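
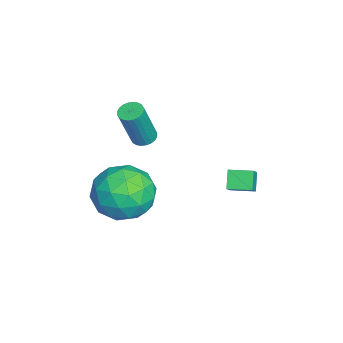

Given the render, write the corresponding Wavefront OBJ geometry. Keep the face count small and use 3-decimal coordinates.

v 1.252 0.082 1.58
v 0.686 0.108 2.2
v 1.363 1.013 1.642
v 0.797 1.039 2.262
v 1.923 -0.039 2.198
v 1.357 -0.013 2.818
v 2.034 0.892 2.26
v 1.468 0.918 2.88
v -0.714 -3.177 2.934
v -0.233 -3.048 2.825
v 0.295 -3.493 4.638
v -0.186 -3.623 4.746
v -0.306 -2.874 2.889
v 0.222 -3.32 4.702
v -0.442 -2.747 2.96
v 0.086 -3.192 4.773
v -0.619 -2.685 3.027
v -0.091 -3.131 4.84
v -0.81 -2.698 3.079
v -0.282 -3.144 4.892
v -0.987 -2.784 3.11
v -0.459 -3.23 4.923
v -1.122 -2.93 3.113
v -0.594 -3.376 4.926
v -1.195 -3.113 3.09
v -0.667 -3.559 4.902
v -1.195 -3.307 3.042
v -0.667 -3.752 4.855
v -1.122 -3.48 2.978
v -0.594 -3.926 4.791
v -0.986 -3.608 2.907
v -0.458 -4.053 4.72
v -0.809 -3.669 2.84
v -0.281 -4.115 4.653
v -0.618 -3.656 2.788
v -0.09 -4.102 4.601
v -0.441 -3.57 2.757
v 0.087 -4.016 4.57
v -0.306 -3.424 2.754
v 0.222 -3.87 4.567
v -0.233 -3.241 2.778
v 0.295 -3.687 4.59
v 3.595 -2.561 3.802
v 4.581 -3.328 3.883
v 2.659 -3.892 2.597
v 3.645 -4.659 2.678
v 2.919 -4.465 3.679
v 3.497 -3.643 4.423
v 3.743 -3.577 2.057
v 4.321 -2.755 2.801
v 4.672 -3.956 2.805
v 4.163 -4.505 3.807
v 3.077 -2.715 2.673
v 2.568 -3.264 3.675
v 4.17 -2.828 3.948
v 3.07 -4.392 2.532
v 2.643 -4.279 3.12
v 3.222 -4.729 3.168
v 3.533 -3.013 4.266
v 4.112 -3.463 4.313
v 3.135 -4.132 4.193
v 3.128 -3.757 2.167
v 3.707 -4.207 2.214
v 4.018 -2.491 3.312
v 4.597 -2.941 3.36
v 4.105 -3.088 2.287
v 4.803 -3.647 3.362
v 4.253 -4.43 2.654
v 4.311 -3.794 2.289
v 4.651 -3.31 2.726
v 4.504 -3.97 3.951
v 3.954 -4.752 3.243
v 3.527 -4.639 3.831
v 3.867 -4.155 4.269
v 4.557 -4.339 3.317
v 3.286 -2.468 3.237
v 2.736 -3.25 2.529
v 3.373 -3.065 2.211
v 3.713 -2.581 2.649
v 2.987 -2.79 3.826
v 2.437 -3.573 3.118
v 2.589 -3.91 3.754
v 2.929 -3.426 4.191
v 2.683 -2.881 3.163
f 2 4 1
f 5 2 1
f 1 4 3
f 3 5 1
f 2 8 4
f 6 2 5
f 6 8 2
f 4 8 3
f 7 5 3
f 3 8 7
f 7 6 5
f 8 6 7
f 10 9 13
f 10 13 11
f 11 13 14
f 11 14 12
f 13 9 15
f 13 15 14
f 14 15 16
f 14 16 12
f 15 9 17
f 15 17 16
f 16 17 18
f 16 18 12
f 17 9 19
f 17 19 18
f 18 19 20
f 18 20 12
f 19 9 21
f 19 21 20
f 20 21 22
f 20 22 12
f 21 9 23
f 21 23 22
f 22 23 24
f 22 24 12
f 23 9 25
f 23 25 24
f 24 25 26
f 24 26 12
f 25 9 27
f 25 27 26
f 26 27 28
f 26 28 12
f 27 9 29
f 27 29 28
f 28 29 30
f 28 30 12
f 29 9 31
f 29 31 30
f 30 31 32
f 30 32 12
f 31 9 33
f 31 33 32
f 32 33 34
f 32 34 12
f 33 9 35
f 33 35 34
f 34 35 36
f 34 36 12
f 35 9 37
f 35 37 36
f 36 37 38
f 36 38 12
f 37 9 39
f 37 39 38
f 38 39 40
f 38 40 12
f 39 9 41
f 39 41 40
f 40 41 42
f 40 42 12
f 41 9 10
f 41 10 42
f 42 10 11
f 42 11 12
f 43 80 59
f 80 54 83
f 59 83 48
f 80 83 59
f 43 59 55
f 59 48 60
f 55 60 44
f 59 60 55
f 43 55 64
f 55 44 65
f 64 65 50
f 55 65 64
f 43 64 76
f 64 50 79
f 76 79 53
f 64 79 76
f 43 76 80
f 76 53 84
f 80 84 54
f 76 84 80
f 44 60 71
f 60 48 74
f 71 74 52
f 60 74 71
f 48 83 61
f 83 54 82
f 61 82 47
f 83 82 61
f 54 84 81
f 84 53 77
f 81 77 45
f 84 77 81
f 53 79 78
f 79 50 66
f 78 66 49
f 79 66 78
f 50 65 70
f 65 44 67
f 70 67 51
f 65 67 70
f 46 72 58
f 72 52 73
f 58 73 47
f 72 73 58
f 46 58 56
f 58 47 57
f 56 57 45
f 58 57 56
f 46 56 63
f 56 45 62
f 63 62 49
f 56 62 63
f 46 63 68
f 63 49 69
f 68 69 51
f 63 69 68
f 46 68 72
f 68 51 75
f 72 75 52
f 68 75 72
f 47 73 61
f 73 52 74
f 61 74 48
f 73 74 61
f 45 57 81
f 57 47 82
f 81 82 54
f 57 82 81
f 49 62 78
f 62 45 77
f 78 77 53
f 62 77 78
f 51 69 70
f 69 49 66
f 70 66 50
f 69 66 70
f 52 75 71
f 75 51 67
f 71 67 44
f 75 67 71



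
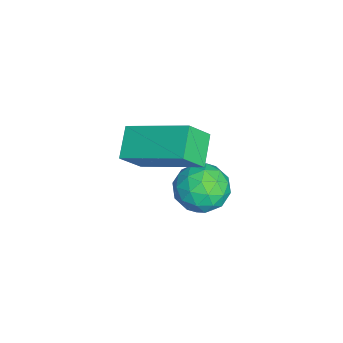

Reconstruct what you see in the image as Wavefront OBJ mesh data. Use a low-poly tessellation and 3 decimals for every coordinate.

v -0.92 -2.559 -1.303
v -1.848 -2.425 -0.748
v -0.123 -0.764 -0.402
v -1.051 -0.631 0.153
v -0.529 -3.129 -0.513
v -1.457 -2.996 0.042
v 0.268 -1.335 0.388
v -0.66 -1.201 0.943
v -1.422 -0.107 -2.536
v -0.729 -0.523 -2.919
v -2.291 -1.197 -2.921
v -1.598 -1.613 -3.304
v -1.635 -1.532 -2.414
v -1.098 -0.858 -2.176
v -1.922 -0.862 -3.664
v -1.385 -0.188 -3.426
v -1.039 -0.99 -3.615
v -0.862 -1.404 -2.843
v -2.158 -0.316 -2.997
v -1.981 -0.73 -2.225
v -0.999 -0.219 -2.694
v -2.021 -1.501 -3.146
v -2.042 -1.453 -2.624
v -1.636 -1.698 -2.848
v -1.216 -0.416 -2.257
v -0.809 -0.661 -2.482
v -1.342 -1.254 -2.186
v -2.211 -1.059 -3.358
v -1.804 -1.304 -3.583
v -1.384 -0.022 -2.992
v -0.978 -0.267 -3.216
v -1.678 -0.466 -3.654
v -0.774 -0.739 -3.328
v -1.285 -1.379 -3.554
v -1.475 -0.938 -3.766
v -1.159 -0.542 -3.626
v -0.67 -0.982 -2.874
v -1.181 -1.623 -3.1
v -1.202 -1.575 -2.578
v -0.887 -1.179 -2.438
v -0.852 -1.256 -3.284
v -1.839 -0.097 -2.74
v -2.35 -0.738 -2.966
v -2.133 -0.541 -3.402
v -1.818 -0.145 -3.262
v -1.735 -0.341 -2.286
v -2.246 -0.981 -2.512
v -1.861 -1.178 -2.214
v -1.545 -0.782 -2.074
v -2.168 -0.464 -2.556
f 2 4 1
f 5 2 1
f 1 4 3
f 3 5 1
f 2 8 4
f 6 2 5
f 6 8 2
f 4 8 3
f 7 5 3
f 3 8 7
f 7 6 5
f 8 6 7
f 9 46 25
f 46 20 49
f 25 49 14
f 46 49 25
f 9 25 21
f 25 14 26
f 21 26 10
f 25 26 21
f 9 21 30
f 21 10 31
f 30 31 16
f 21 31 30
f 9 30 42
f 30 16 45
f 42 45 19
f 30 45 42
f 9 42 46
f 42 19 50
f 46 50 20
f 42 50 46
f 10 26 37
f 26 14 40
f 37 40 18
f 26 40 37
f 14 49 27
f 49 20 48
f 27 48 13
f 49 48 27
f 20 50 47
f 50 19 43
f 47 43 11
f 50 43 47
f 19 45 44
f 45 16 32
f 44 32 15
f 45 32 44
f 16 31 36
f 31 10 33
f 36 33 17
f 31 33 36
f 12 38 24
f 38 18 39
f 24 39 13
f 38 39 24
f 12 24 22
f 24 13 23
f 22 23 11
f 24 23 22
f 12 22 29
f 22 11 28
f 29 28 15
f 22 28 29
f 12 29 34
f 29 15 35
f 34 35 17
f 29 35 34
f 12 34 38
f 34 17 41
f 38 41 18
f 34 41 38
f 13 39 27
f 39 18 40
f 27 40 14
f 39 40 27
f 11 23 47
f 23 13 48
f 47 48 20
f 23 48 47
f 15 28 44
f 28 11 43
f 44 43 19
f 28 43 44
f 17 35 36
f 35 15 32
f 36 32 16
f 35 32 36
f 18 41 37
f 41 17 33
f 37 33 10
f 41 33 37



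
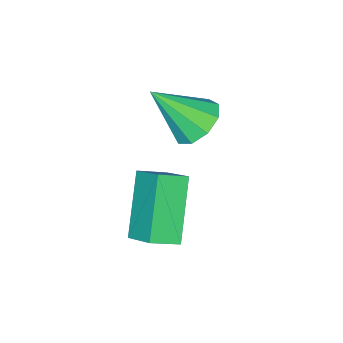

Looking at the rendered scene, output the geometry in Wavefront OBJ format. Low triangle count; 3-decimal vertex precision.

v -1.137 -2.051 -0.589
v -0.453 -2.094 -1.04
v -0.323 -2.949 0.729
v -0.447 -1.628 -0.726
v -0.764 -1.361 -0.349
v -1.256 -1.417 -0.083
v -1.691 -1.769 -0.055
v -1.867 -2.253 -0.276
v -1.701 -2.643 -0.644
v -1.271 -2.756 -0.986
v -0.778 -2.539 -1.142
v 1.036 -2.217 -1.139
v 1.265 -1.278 -0.479
v 0.333 -1.799 -1.49
v 0.562 -0.86 -0.83
v 2.198 -1.48 -2.59
v 2.427 -0.541 -1.93
v 1.495 -1.062 -2.941
v 1.724 -0.123 -2.281
f 2 1 4
f 2 4 3
f 4 1 5
f 4 5 3
f 5 1 6
f 5 6 3
f 6 1 7
f 6 7 3
f 7 1 8
f 7 8 3
f 8 1 9
f 8 9 3
f 9 1 10
f 9 10 3
f 10 1 11
f 10 11 3
f 11 1 2
f 11 2 3
f 13 15 12
f 16 13 12
f 12 15 14
f 14 16 12
f 13 19 15
f 17 13 16
f 17 19 13
f 15 19 14
f 18 16 14
f 14 19 18
f 18 17 16
f 19 17 18



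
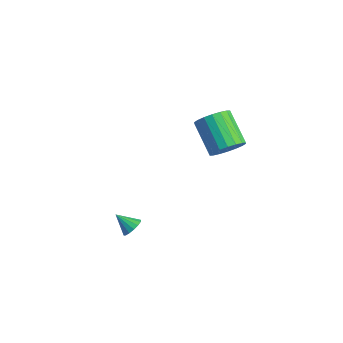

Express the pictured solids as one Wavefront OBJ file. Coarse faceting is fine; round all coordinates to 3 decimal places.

v -1.949 -3.545 -2.41
v -1.602 -3.469 -1.99
v -2.631 -3.975 -1.77
v -1.76 -3.232 -1.999
v -1.968 -3.079 -2.118
v -2.172 -3.051 -2.316
v -2.315 -3.155 -2.538
v -2.361 -3.364 -2.727
v -2.296 -3.621 -2.83
v -2.138 -3.858 -2.822
v -1.93 -4.011 -2.702
v -1.726 -4.039 -2.505
v -1.583 -3.935 -2.282
v -1.537 -3.726 -2.094
v -3.158 2.443 -0.792
v -2.654 2.886 -0.177
v -4.199 3.081 0.947
v -4.702 2.637 0.332
v -2.79 3.185 -0.415
v -4.334 3.379 0.709
v -2.998 3.336 -0.727
v -4.543 3.531 0.397
v -3.238 3.311 -1.053
v -4.782 3.505 0.072
v -3.462 3.114 -1.326
v -5.007 3.308 -0.202
v -3.626 2.784 -1.494
v -5.17 2.978 -0.37
v -3.697 2.386 -1.523
v -5.241 2.58 -0.399
v -3.661 1.999 -1.407
v -5.206 2.194 -0.283
v -3.526 1.701 -1.169
v -5.07 1.895 -0.045
v -3.317 1.549 -0.857
v -4.862 1.744 0.267
v -3.078 1.575 -0.532
v -4.622 1.769 0.593
v -2.853 1.772 -0.258
v -4.398 1.966 0.866
v -2.69 2.102 -0.09
v -4.234 2.296 1.034
v -2.619 2.5 -0.061
v -4.163 2.694 1.063
f 2 1 4
f 2 4 3
f 4 1 5
f 4 5 3
f 5 1 6
f 5 6 3
f 6 1 7
f 6 7 3
f 7 1 8
f 7 8 3
f 8 1 9
f 8 9 3
f 9 1 10
f 9 10 3
f 10 1 11
f 10 11 3
f 11 1 12
f 11 12 3
f 12 1 13
f 12 13 3
f 13 1 14
f 13 14 3
f 14 1 2
f 14 2 3
f 16 15 19
f 16 19 17
f 17 19 20
f 17 20 18
f 19 15 21
f 19 21 20
f 20 21 22
f 20 22 18
f 21 15 23
f 21 23 22
f 22 23 24
f 22 24 18
f 23 15 25
f 23 25 24
f 24 25 26
f 24 26 18
f 25 15 27
f 25 27 26
f 26 27 28
f 26 28 18
f 27 15 29
f 27 29 28
f 28 29 30
f 28 30 18
f 29 15 31
f 29 31 30
f 30 31 32
f 30 32 18
f 31 15 33
f 31 33 32
f 32 33 34
f 32 34 18
f 33 15 35
f 33 35 34
f 34 35 36
f 34 36 18
f 35 15 37
f 35 37 36
f 36 37 38
f 36 38 18
f 37 15 39
f 37 39 38
f 38 39 40
f 38 40 18
f 39 15 41
f 39 41 40
f 40 41 42
f 40 42 18
f 41 15 43
f 41 43 42
f 42 43 44
f 42 44 18
f 43 15 16
f 43 16 44
f 44 16 17
f 44 17 18



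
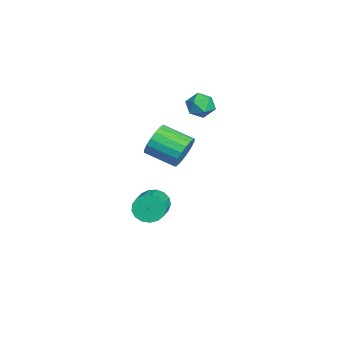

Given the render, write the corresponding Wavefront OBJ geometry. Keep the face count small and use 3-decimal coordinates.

v -4.3 2.943 3.796
v -3.923 3.512 3.187
v -2.957 2.628 4.333
v -2.58 3.197 3.724
v -3.088 3.53 4.409
v -3.918 3.725 4.077
v -2.962 2.415 3.443
v -3.792 2.61 3.111
v -3.096 3.186 2.969
v -3.174 3.875 3.566
v -3.706 2.265 3.954
v -3.784 2.954 4.551
v 2.251 1.583 3.655
v 2.856 1.575 4.488
v 1.994 0.069 5.099
v 1.389 0.077 4.265
v 2.501 1.833 4.622
v 1.639 0.326 5.233
v 2.096 2.041 4.564
v 1.235 0.534 5.175
v 1.722 2.158 4.327
v 0.861 0.651 4.937
v 1.453 2.161 3.956
v 0.592 0.655 4.567
v 1.342 2.05 3.525
v 0.48 0.544 4.136
v 1.411 1.847 3.12
v 0.549 0.34 3.731
v 1.646 1.591 2.821
v 0.784 0.085 3.432
v 2.001 1.334 2.687
v 1.139 -0.173 3.298
v 2.405 1.126 2.745
v 1.544 -0.381 3.356
v 2.779 1.009 2.983
v 1.918 -0.498 3.593
v 3.048 1.005 3.353
v 2.187 -0.501 3.964
v 3.16 1.116 3.784
v 2.298 -0.39 4.395
v 3.091 1.32 4.189
v 2.229 -0.187 4.8
v -1.75 0.329 -2.878
v -1.479 -0.079 -3.681
v 0.341 -0.517 -2.844
v 0.07 -0.109 -2.042
v -1.353 0.35 -3.73
v 0.466 -0.088 -2.894
v -1.318 0.774 -3.584
v 0.502 0.337 -2.748
v -1.382 1.096 -3.277
v 0.438 0.659 -2.441
v -1.53 1.243 -2.878
v 0.29 0.805 -2.042
v -1.729 1.18 -2.479
v 0.091 0.742 -1.643
v -1.932 0.922 -2.172
v -0.112 0.484 -1.336
v -2.094 0.528 -2.026
v -0.274 0.09 -1.19
v -2.176 0.088 -2.076
v -0.357 -0.349 -1.239
v -2.162 -0.296 -2.309
v -0.342 -0.733 -1.473
v -2.052 -0.537 -2.673
v -0.233 -0.975 -1.836
v -1.874 -0.58 -3.083
v -0.054 -1.018 -2.247
v -1.667 -0.415 -3.447
v 0.153 -0.852 -2.611
f 1 12 6
f 1 6 2
f 1 2 8
f 1 8 11
f 1 11 12
f 2 6 10
f 6 12 5
f 12 11 3
f 11 8 7
f 8 2 9
f 4 10 5
f 4 5 3
f 4 3 7
f 4 7 9
f 4 9 10
f 5 10 6
f 3 5 12
f 7 3 11
f 9 7 8
f 10 9 2
f 14 13 17
f 14 17 15
f 15 17 18
f 15 18 16
f 17 13 19
f 17 19 18
f 18 19 20
f 18 20 16
f 19 13 21
f 19 21 20
f 20 21 22
f 20 22 16
f 21 13 23
f 21 23 22
f 22 23 24
f 22 24 16
f 23 13 25
f 23 25 24
f 24 25 26
f 24 26 16
f 25 13 27
f 25 27 26
f 26 27 28
f 26 28 16
f 27 13 29
f 27 29 28
f 28 29 30
f 28 30 16
f 29 13 31
f 29 31 30
f 30 31 32
f 30 32 16
f 31 13 33
f 31 33 32
f 32 33 34
f 32 34 16
f 33 13 35
f 33 35 34
f 34 35 36
f 34 36 16
f 35 13 37
f 35 37 36
f 36 37 38
f 36 38 16
f 37 13 39
f 37 39 38
f 38 39 40
f 38 40 16
f 39 13 41
f 39 41 40
f 40 41 42
f 40 42 16
f 41 13 14
f 41 14 42
f 42 14 15
f 42 15 16
f 44 43 47
f 44 47 45
f 45 47 48
f 45 48 46
f 47 43 49
f 47 49 48
f 48 49 50
f 48 50 46
f 49 43 51
f 49 51 50
f 50 51 52
f 50 52 46
f 51 43 53
f 51 53 52
f 52 53 54
f 52 54 46
f 53 43 55
f 53 55 54
f 54 55 56
f 54 56 46
f 55 43 57
f 55 57 56
f 56 57 58
f 56 58 46
f 57 43 59
f 57 59 58
f 58 59 60
f 58 60 46
f 59 43 61
f 59 61 60
f 60 61 62
f 60 62 46
f 61 43 63
f 61 63 62
f 62 63 64
f 62 64 46
f 63 43 65
f 63 65 64
f 64 65 66
f 64 66 46
f 65 43 67
f 65 67 66
f 66 67 68
f 66 68 46
f 67 43 69
f 67 69 68
f 68 69 70
f 68 70 46
f 69 43 44
f 69 44 70
f 70 44 45
f 70 45 46



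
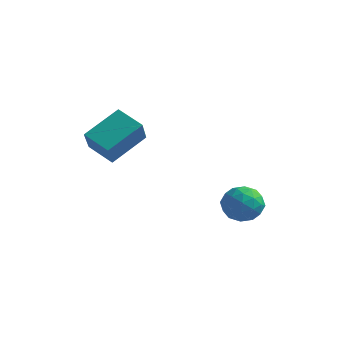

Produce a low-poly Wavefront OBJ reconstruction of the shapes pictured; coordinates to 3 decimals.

v -1.213 -4.064 -0.28
v -2.481 -4.071 0.357
v -0.659 -2.463 0.838
v -1.928 -2.47 1.476
v -0.652 -5.03 0.824
v -1.921 -5.037 1.462
v -0.099 -3.429 1.943
v -1.367 -3.436 2.58
v 2.186 1.681 -2.899
v 2.864 1.111 -3.446
v 0.916 1.029 -3.794
v 1.594 0.459 -4.341
v 1.424 0.244 -3.336
v 2.209 0.647 -2.784
v 1.571 1.493 -4.456
v 2.356 1.896 -3.904
v 2.484 0.995 -4.408
v 2.393 0.223 -3.716
v 1.387 1.917 -3.524
v 1.296 1.145 -2.832
v 2.636 1.453 -3.094
v 1.144 0.687 -4.146
v 1.044 0.56 -3.556
v 1.442 0.225 -3.877
v 2.251 1.18 -2.705
v 2.65 0.845 -3.026
v 1.803 0.336 -2.962
v 1.13 1.295 -4.214
v 1.529 0.96 -4.535
v 2.338 1.915 -3.363
v 2.736 1.58 -3.684
v 1.977 1.804 -4.278
v 2.812 1.05 -3.981
v 2.065 0.667 -4.507
v 2.052 1.275 -4.575
v 2.513 1.512 -4.25
v 2.758 0.596 -3.574
v 2.012 0.213 -4.1
v 1.912 0.086 -3.51
v 2.373 0.323 -3.185
v 2.535 0.528 -4.14
v 1.768 1.927 -3.14
v 1.022 1.544 -3.666
v 1.407 1.817 -4.055
v 1.868 2.054 -3.73
v 1.715 1.473 -2.733
v 0.968 1.09 -3.259
v 1.267 0.628 -2.99
v 1.728 0.865 -2.665
v 1.245 1.612 -3.1
f 2 4 1
f 5 2 1
f 1 4 3
f 3 5 1
f 2 8 4
f 6 2 5
f 6 8 2
f 4 8 3
f 7 5 3
f 3 8 7
f 7 6 5
f 8 6 7
f 9 46 25
f 46 20 49
f 25 49 14
f 46 49 25
f 9 25 21
f 25 14 26
f 21 26 10
f 25 26 21
f 9 21 30
f 21 10 31
f 30 31 16
f 21 31 30
f 9 30 42
f 30 16 45
f 42 45 19
f 30 45 42
f 9 42 46
f 42 19 50
f 46 50 20
f 42 50 46
f 10 26 37
f 26 14 40
f 37 40 18
f 26 40 37
f 14 49 27
f 49 20 48
f 27 48 13
f 49 48 27
f 20 50 47
f 50 19 43
f 47 43 11
f 50 43 47
f 19 45 44
f 45 16 32
f 44 32 15
f 45 32 44
f 16 31 36
f 31 10 33
f 36 33 17
f 31 33 36
f 12 38 24
f 38 18 39
f 24 39 13
f 38 39 24
f 12 24 22
f 24 13 23
f 22 23 11
f 24 23 22
f 12 22 29
f 22 11 28
f 29 28 15
f 22 28 29
f 12 29 34
f 29 15 35
f 34 35 17
f 29 35 34
f 12 34 38
f 34 17 41
f 38 41 18
f 34 41 38
f 13 39 27
f 39 18 40
f 27 40 14
f 39 40 27
f 11 23 47
f 23 13 48
f 47 48 20
f 23 48 47
f 15 28 44
f 28 11 43
f 44 43 19
f 28 43 44
f 17 35 36
f 35 15 32
f 36 32 16
f 35 32 36
f 18 41 37
f 41 17 33
f 37 33 10
f 41 33 37



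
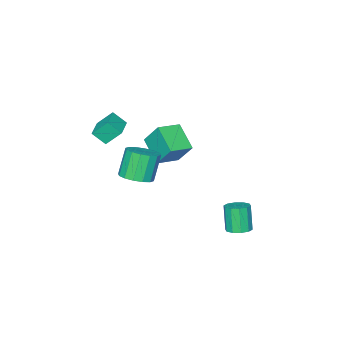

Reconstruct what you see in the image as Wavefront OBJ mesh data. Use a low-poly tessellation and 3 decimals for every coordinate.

v -0.191 3.799 -3.495
v 0.531 3.543 -3.415
v 0.173 3.026 -1.825
v -0.549 3.281 -1.905
v 0.519 3.996 -3.27
v 0.16 3.479 -1.681
v 0.235 4.374 -3.212
v -0.124 3.857 -1.622
v -0.211 4.532 -3.261
v -0.57 4.015 -1.671
v -0.649 4.41 -3.4
v -1.008 3.893 -1.81
v -0.913 4.054 -3.575
v -1.271 3.537 -1.985
v -0.9 3.601 -3.719
v -1.259 3.084 -2.13
v -0.616 3.223 -3.778
v -0.975 2.706 -2.188
v -0.17 3.065 -3.729
v -0.529 2.548 -2.139
v 0.268 3.187 -3.59
v -0.091 2.67 -2
v 3.076 -1.113 0.021
v 3.94 -1.555 0.368
v 3.147 -1.789 2.045
v 2.284 -1.347 1.699
v 4.001 -1.035 0.469
v 3.208 -1.269 2.146
v 3.814 -0.536 0.45
v 3.021 -0.77 2.127
v 3.429 -0.192 0.316
v 2.637 -0.425 1.994
v 2.95 -0.094 0.103
v 2.158 -0.328 1.781
v 2.505 -0.27 -0.131
v 1.713 -0.503 1.546
v 2.213 -0.671 -0.325
v 1.42 -0.905 1.352
v 2.152 -1.191 -0.426
v 1.359 -1.425 1.251
v 2.339 -1.69 -0.407
v 1.546 -1.924 1.27
v 2.723 -2.035 -0.274
v 1.931 -2.268 1.404
v 3.202 -2.132 -0.061
v 2.41 -2.366 1.617
v 3.647 -1.957 0.174
v 2.855 -2.19 1.851
v 2.887 -3.361 2.474
v 3.31 -4.042 3.212
v 2.283 -2.683 3.445
v 2.706 -3.364 4.184
v 4.034 -2.516 2.596
v 4.457 -3.197 3.335
v 3.43 -1.838 3.568
v 3.853 -2.519 4.306
v -2.599 -4.651 -1.127
v -2.754 -3.62 0.401
v -2.098 -3.057 -2.152
v -2.253 -2.026 -0.623
v -1.087 -4.914 -0.797
v -1.242 -3.883 0.732
v -0.586 -3.32 -1.821
v -0.741 -2.289 -0.293
f 2 1 5
f 2 5 3
f 3 5 6
f 3 6 4
f 5 1 7
f 5 7 6
f 6 7 8
f 6 8 4
f 7 1 9
f 7 9 8
f 8 9 10
f 8 10 4
f 9 1 11
f 9 11 10
f 10 11 12
f 10 12 4
f 11 1 13
f 11 13 12
f 12 13 14
f 12 14 4
f 13 1 15
f 13 15 14
f 14 15 16
f 14 16 4
f 15 1 17
f 15 17 16
f 16 17 18
f 16 18 4
f 17 1 19
f 17 19 18
f 18 19 20
f 18 20 4
f 19 1 21
f 19 21 20
f 20 21 22
f 20 22 4
f 21 1 2
f 21 2 22
f 22 2 3
f 22 3 4
f 24 23 27
f 24 27 25
f 25 27 28
f 25 28 26
f 27 23 29
f 27 29 28
f 28 29 30
f 28 30 26
f 29 23 31
f 29 31 30
f 30 31 32
f 30 32 26
f 31 23 33
f 31 33 32
f 32 33 34
f 32 34 26
f 33 23 35
f 33 35 34
f 34 35 36
f 34 36 26
f 35 23 37
f 35 37 36
f 36 37 38
f 36 38 26
f 37 23 39
f 37 39 38
f 38 39 40
f 38 40 26
f 39 23 41
f 39 41 40
f 40 41 42
f 40 42 26
f 41 23 43
f 41 43 42
f 42 43 44
f 42 44 26
f 43 23 45
f 43 45 44
f 44 45 46
f 44 46 26
f 45 23 47
f 45 47 46
f 46 47 48
f 46 48 26
f 47 23 24
f 47 24 48
f 48 24 25
f 48 25 26
f 50 52 49
f 53 50 49
f 49 52 51
f 51 53 49
f 50 56 52
f 54 50 53
f 54 56 50
f 52 56 51
f 55 53 51
f 51 56 55
f 55 54 53
f 56 54 55
f 58 60 57
f 61 58 57
f 57 60 59
f 59 61 57
f 58 64 60
f 62 58 61
f 62 64 58
f 60 64 59
f 63 61 59
f 59 64 63
f 63 62 61
f 64 62 63



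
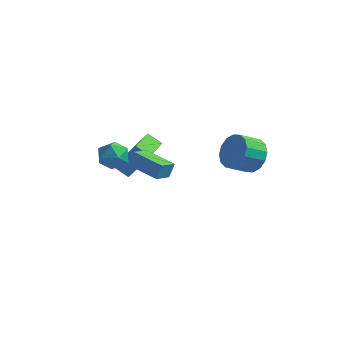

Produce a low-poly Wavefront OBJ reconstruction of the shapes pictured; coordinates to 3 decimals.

v -1.984 -3.154 2.605
v -1.822 -2.847 3.38
v -1.724 -2.257 2.195
v -1.563 -1.95 2.97
v -0.277 -3.71 2.47
v -0.116 -3.403 3.245
v -0.018 -2.813 2.06
v 0.144 -2.506 2.835
v -2.276 -2.75 3.11
v -1.983 -3.176 3.813
v -3.177 -3.804 2.847
v -2.884 -4.23 3.55
v -3.347 -3.497 3.646
v -2.79 -2.846 3.809
v -2.37 -4.134 2.851
v -1.813 -3.483 3.014
v -2.04 -4.032 3.653
v -2.645 -3.638 4.144
v -2.515 -3.342 2.516
v -3.12 -2.948 3.007
v -3.598 0.384 -1.187
v -4.4 0.393 -0.677
v -3.711 2.108 -1.395
v -4.513 2.117 -0.886
v -2.507 0.663 0.526
v -3.309 0.672 1.035
v -2.62 2.387 0.317
v -3.422 2.396 0.827
v 2.767 1.069 1.783
v 3.556 0.859 2.41
v 2.803 0.041 3.085
v 2.013 0.251 2.457
v 3.307 1.273 2.635
v 2.554 0.456 3.309
v 2.914 1.633 2.632
v 2.161 0.816 3.306
v 2.481 1.842 2.401
v 1.728 1.024 3.075
v 2.125 1.843 2.004
v 1.371 1.026 2.679
v 1.94 1.637 1.549
v 1.187 0.82 2.223
v 1.977 1.279 1.155
v 1.224 0.461 1.83
v 2.226 0.864 0.931
v 1.473 0.047 1.605
v 2.619 0.504 0.934
v 1.866 -0.313 1.608
v 3.052 0.296 1.165
v 2.299 -0.522 1.839
v 3.409 0.294 1.561
v 2.655 -0.523 2.236
v 3.593 0.5 2.017
v 2.84 -0.317 2.691
f 2 4 1
f 5 2 1
f 1 4 3
f 3 5 1
f 2 8 4
f 6 2 5
f 6 8 2
f 4 8 3
f 7 5 3
f 3 8 7
f 7 6 5
f 8 6 7
f 9 20 14
f 9 14 10
f 9 10 16
f 9 16 19
f 9 19 20
f 10 14 18
f 14 20 13
f 20 19 11
f 19 16 15
f 16 10 17
f 12 18 13
f 12 13 11
f 12 11 15
f 12 15 17
f 12 17 18
f 13 18 14
f 11 13 20
f 15 11 19
f 17 15 16
f 18 17 10
f 22 24 21
f 25 22 21
f 21 24 23
f 23 25 21
f 22 28 24
f 26 22 25
f 26 28 22
f 24 28 23
f 27 25 23
f 23 28 27
f 27 26 25
f 28 26 27
f 30 29 33
f 30 33 31
f 31 33 34
f 31 34 32
f 33 29 35
f 33 35 34
f 34 35 36
f 34 36 32
f 35 29 37
f 35 37 36
f 36 37 38
f 36 38 32
f 37 29 39
f 37 39 38
f 38 39 40
f 38 40 32
f 39 29 41
f 39 41 40
f 40 41 42
f 40 42 32
f 41 29 43
f 41 43 42
f 42 43 44
f 42 44 32
f 43 29 45
f 43 45 44
f 44 45 46
f 44 46 32
f 45 29 47
f 45 47 46
f 46 47 48
f 46 48 32
f 47 29 49
f 47 49 48
f 48 49 50
f 48 50 32
f 49 29 51
f 49 51 50
f 50 51 52
f 50 52 32
f 51 29 53
f 51 53 52
f 52 53 54
f 52 54 32
f 53 29 30
f 53 30 54
f 54 30 31
f 54 31 32



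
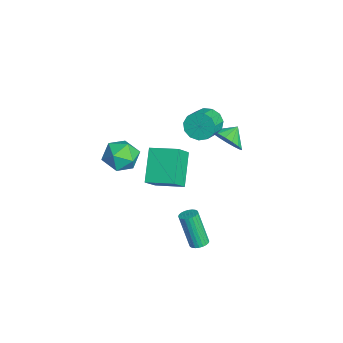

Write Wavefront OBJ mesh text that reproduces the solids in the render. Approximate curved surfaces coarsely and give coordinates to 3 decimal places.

v -1.208 -2.065 -0.494
v -0.189 -1.946 -0.587
v -0.971 -3.054 0.827
v 0.048 -2.935 0.734
v -0.538 -2.142 1.031
v -0.685 -1.53 0.215
v -0.475 -3.47 0.025
v -0.622 -2.858 -0.791
v 0.264 -2.814 -0.267
v 0.225 -1.993 0.355
v -1.385 -3.007 -0.115
v -1.424 -2.186 0.507
v -1.423 2.862 -0.084
v -0.704 3.527 -0.229
v -1.937 3.538 0.464
v -0.974 3.599 -0.57
v -1.333 3.524 -0.815
v -1.709 3.319 -0.915
v -2.03 3.023 -0.85
v -2.23 2.696 -0.634
v -2.27 2.401 -0.309
v -2.142 2.198 0.061
v -1.873 2.126 0.402
v -1.514 2.2 0.646
v -1.137 2.406 0.746
v -0.817 2.702 0.682
v -0.617 3.029 0.466
v -0.577 3.324 0.14
v 0.066 1.674 2.826
v 0.575 2.005 2.275
v 1.503 1.456 2.803
v 0.994 1.126 3.354
v 0.552 2.304 2.627
v 1.48 1.755 3.154
v 0.375 2.403 3.042
v 1.302 1.854 3.569
v 0.099 2.271 3.388
v 1.027 1.722 3.916
v -0.187 1.949 3.556
v 0.741 1.4 4.084
v -0.392 1.54 3.493
v 0.535 0.991 4.02
v -0.452 1.174 3.217
v 0.475 0.625 3.745
v -0.348 0.967 2.818
v 0.58 0.418 3.345
v -0.112 0.984 2.421
v 0.816 0.435 2.949
v 0.181 1.221 2.153
v 1.108 0.672 2.68
v 0.437 1.601 2.098
v 1.364 1.052 2.626
v 3.036 0.862 -3.894
v 3.513 0.785 -3.764
v 2.94 0.322 -1.936
v 2.464 0.398 -2.066
v 3.492 0.975 -3.722
v 2.92 0.511 -1.895
v 3.402 1.147 -3.707
v 2.829 0.684 -1.88
v 3.256 1.276 -3.72
v 2.683 0.812 -1.893
v 3.077 1.342 -3.759
v 2.504 0.878 -1.932
v 2.891 1.334 -3.819
v 2.319 0.871 -1.992
v 2.728 1.255 -3.89
v 2.155 0.792 -2.063
v 2.611 1.116 -3.962
v 2.039 0.653 -2.135
v 2.56 0.938 -4.024
v 1.987 0.475 -2.196
v 2.58 0.749 -4.065
v 2.008 0.285 -2.238
v 2.671 0.576 -4.08
v 2.098 0.113 -2.253
v 2.817 0.448 -4.067
v 2.244 -0.016 -2.24
v 2.996 0.382 -4.028
v 2.423 -0.082 -2.201
v 3.181 0.389 -3.968
v 2.609 -0.074 -2.141
v 3.345 0.468 -3.897
v 2.772 0.005 -2.07
v 3.461 0.607 -3.825
v 2.889 0.144 -1.998
v 0.998 -1.012 -0.969
v -0.472 -0.602 0.339
v 1.679 0.338 -0.625
v 0.209 0.747 0.683
v 1.691 -1.607 -0.003
v 0.221 -1.198 1.305
v 2.372 -0.258 0.341
v 0.902 0.152 1.649
f 1 12 6
f 1 6 2
f 1 2 8
f 1 8 11
f 1 11 12
f 2 6 10
f 6 12 5
f 12 11 3
f 11 8 7
f 8 2 9
f 4 10 5
f 4 5 3
f 4 3 7
f 4 7 9
f 4 9 10
f 5 10 6
f 3 5 12
f 7 3 11
f 9 7 8
f 10 9 2
f 14 13 16
f 14 16 15
f 16 13 17
f 16 17 15
f 17 13 18
f 17 18 15
f 18 13 19
f 18 19 15
f 19 13 20
f 19 20 15
f 20 13 21
f 20 21 15
f 21 13 22
f 21 22 15
f 22 13 23
f 22 23 15
f 23 13 24
f 23 24 15
f 24 13 25
f 24 25 15
f 25 13 26
f 25 26 15
f 26 13 27
f 26 27 15
f 27 13 28
f 27 28 15
f 28 13 14
f 28 14 15
f 30 29 33
f 30 33 31
f 31 33 34
f 31 34 32
f 33 29 35
f 33 35 34
f 34 35 36
f 34 36 32
f 35 29 37
f 35 37 36
f 36 37 38
f 36 38 32
f 37 29 39
f 37 39 38
f 38 39 40
f 38 40 32
f 39 29 41
f 39 41 40
f 40 41 42
f 40 42 32
f 41 29 43
f 41 43 42
f 42 43 44
f 42 44 32
f 43 29 45
f 43 45 44
f 44 45 46
f 44 46 32
f 45 29 47
f 45 47 46
f 46 47 48
f 46 48 32
f 47 29 49
f 47 49 48
f 48 49 50
f 48 50 32
f 49 29 51
f 49 51 50
f 50 51 52
f 50 52 32
f 51 29 30
f 51 30 52
f 52 30 31
f 52 31 32
f 54 53 57
f 54 57 55
f 55 57 58
f 55 58 56
f 57 53 59
f 57 59 58
f 58 59 60
f 58 60 56
f 59 53 61
f 59 61 60
f 60 61 62
f 60 62 56
f 61 53 63
f 61 63 62
f 62 63 64
f 62 64 56
f 63 53 65
f 63 65 64
f 64 65 66
f 64 66 56
f 65 53 67
f 65 67 66
f 66 67 68
f 66 68 56
f 67 53 69
f 67 69 68
f 68 69 70
f 68 70 56
f 69 53 71
f 69 71 70
f 70 71 72
f 70 72 56
f 71 53 73
f 71 73 72
f 72 73 74
f 72 74 56
f 73 53 75
f 73 75 74
f 74 75 76
f 74 76 56
f 75 53 77
f 75 77 76
f 76 77 78
f 76 78 56
f 77 53 79
f 77 79 78
f 78 79 80
f 78 80 56
f 79 53 81
f 79 81 80
f 80 81 82
f 80 82 56
f 81 53 83
f 81 83 82
f 82 83 84
f 82 84 56
f 83 53 85
f 83 85 84
f 84 85 86
f 84 86 56
f 85 53 54
f 85 54 86
f 86 54 55
f 86 55 56
f 88 90 87
f 91 88 87
f 87 90 89
f 89 91 87
f 88 94 90
f 92 88 91
f 92 94 88
f 90 94 89
f 93 91 89
f 89 94 93
f 93 92 91
f 94 92 93



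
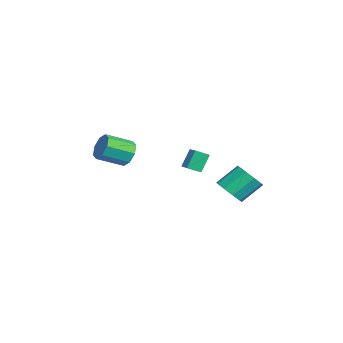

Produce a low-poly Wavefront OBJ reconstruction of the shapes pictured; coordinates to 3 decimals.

v -3.382 1.668 0.835
v -3.114 0.76 1.333
v -2.612 2 1.024
v -2.343 1.091 1.522
v -2.837 1.129 -0.442
v -2.568 0.22 0.056
v -2.066 1.46 -0.253
v -1.798 0.552 0.245
v -1.503 -3.128 1.624
v -1.213 -2.636 2.481
v -0.727 -4.341 3.294
v -1.017 -4.832 2.436
v -1.973 -2.846 2.496
v -1.487 -4.551 3.308
v -2.457 -3.221 1.999
v -1.972 -4.925 2.812
v -2.383 -3.541 1.283
v -1.897 -5.246 2.095
v -1.793 -3.619 0.766
v -1.307 -5.324 1.579
v -1.033 -3.409 0.752
v -0.547 -5.114 1.564
v -0.548 -3.035 1.248
v -0.063 -4.739 2.061
v -0.623 -2.714 1.965
v -0.137 -4.419 2.777
v 4.216 2.906 0.647
v 5.015 3.519 0.285
v 4.582 4.807 1.51
v 3.784 4.194 1.873
v 4.4 3.664 -0.085
v 3.967 4.952 1.14
v 3.699 3.454 -0.112
v 3.266 4.743 1.113
v 3.241 2.988 0.216
v 2.808 4.276 1.442
v 3.239 2.483 0.747
v 2.806 3.772 1.972
v 3.694 2.176 1.23
v 3.261 3.465 2.455
v 4.394 2.211 1.441
v 3.961 3.499 2.666
v 5.011 2.57 1.281
v 4.578 3.859 2.506
v 5.256 3.087 0.824
v 4.823 4.376 2.049
f 2 4 1
f 5 2 1
f 1 4 3
f 3 5 1
f 2 8 4
f 6 2 5
f 6 8 2
f 4 8 3
f 7 5 3
f 3 8 7
f 7 6 5
f 8 6 7
f 10 9 13
f 10 13 11
f 11 13 14
f 11 14 12
f 13 9 15
f 13 15 14
f 14 15 16
f 14 16 12
f 15 9 17
f 15 17 16
f 16 17 18
f 16 18 12
f 17 9 19
f 17 19 18
f 18 19 20
f 18 20 12
f 19 9 21
f 19 21 20
f 20 21 22
f 20 22 12
f 21 9 23
f 21 23 22
f 22 23 24
f 22 24 12
f 23 9 25
f 23 25 24
f 24 25 26
f 24 26 12
f 25 9 10
f 25 10 26
f 26 10 11
f 26 11 12
f 28 27 31
f 28 31 29
f 29 31 32
f 29 32 30
f 31 27 33
f 31 33 32
f 32 33 34
f 32 34 30
f 33 27 35
f 33 35 34
f 34 35 36
f 34 36 30
f 35 27 37
f 35 37 36
f 36 37 38
f 36 38 30
f 37 27 39
f 37 39 38
f 38 39 40
f 38 40 30
f 39 27 41
f 39 41 40
f 40 41 42
f 40 42 30
f 41 27 43
f 41 43 42
f 42 43 44
f 42 44 30
f 43 27 45
f 43 45 44
f 44 45 46
f 44 46 30
f 45 27 28
f 45 28 46
f 46 28 29
f 46 29 30



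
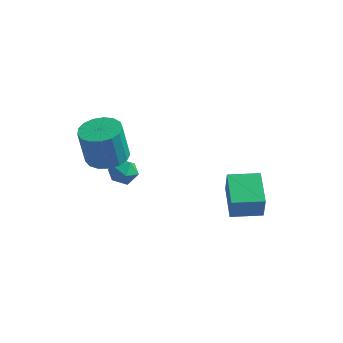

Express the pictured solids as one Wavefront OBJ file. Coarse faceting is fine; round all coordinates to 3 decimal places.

v 0.024 4.101 -3.636
v 0.242 3.789 -2.404
v 1.219 4.887 -3.648
v 1.437 4.574 -2.416
v 0.923 2.726 -4.144
v 1.141 2.413 -2.912
v 2.118 3.511 -4.156
v 2.336 3.199 -2.924
v -3.222 -0.184 0.277
v -2.682 0.558 0.427
v -2.898 0.366 2.153
v -3.438 -0.376 2.003
v -3.092 0.729 0.395
v -3.308 0.537 2.121
v -3.532 0.691 0.336
v -3.747 0.499 2.062
v -3.9 0.452 0.263
v -4.116 0.26 1.989
v -4.114 0.068 0.194
v -4.329 -0.124 1.92
v -4.123 -0.374 0.143
v -4.338 -0.566 1.869
v -3.926 -0.773 0.124
v -4.141 -0.965 1.85
v -3.567 -1.036 0.139
v -3.783 -1.229 1.865
v -3.13 -1.105 0.186
v -3.345 -1.297 1.912
v -2.714 -0.962 0.254
v -2.929 -1.154 1.98
v -2.414 -0.641 0.327
v -2.63 -0.833 2.053
v -2.3 -0.216 0.389
v -2.515 -0.408 2.115
v -2.396 0.217 0.425
v -2.612 0.025 2.151
v -4.587 2.129 -2.703
v -4.29 2.588 -2.227
v -3.53 1.932 -3.173
v -3.233 2.391 -2.697
v -3.499 1.756 -2.47
v -4.153 1.878 -2.179
v -3.667 2.642 -3.221
v -4.321 2.764 -2.93
v -3.722 2.906 -2.547
v -3.618 2.358 -2.083
v -4.202 2.162 -3.317
v -4.098 1.614 -2.853
f 2 4 1
f 5 2 1
f 1 4 3
f 3 5 1
f 2 8 4
f 6 2 5
f 6 8 2
f 4 8 3
f 7 5 3
f 3 8 7
f 7 6 5
f 8 6 7
f 10 9 13
f 10 13 11
f 11 13 14
f 11 14 12
f 13 9 15
f 13 15 14
f 14 15 16
f 14 16 12
f 15 9 17
f 15 17 16
f 16 17 18
f 16 18 12
f 17 9 19
f 17 19 18
f 18 19 20
f 18 20 12
f 19 9 21
f 19 21 20
f 20 21 22
f 20 22 12
f 21 9 23
f 21 23 22
f 22 23 24
f 22 24 12
f 23 9 25
f 23 25 24
f 24 25 26
f 24 26 12
f 25 9 27
f 25 27 26
f 26 27 28
f 26 28 12
f 27 9 29
f 27 29 28
f 28 29 30
f 28 30 12
f 29 9 31
f 29 31 30
f 30 31 32
f 30 32 12
f 31 9 33
f 31 33 32
f 32 33 34
f 32 34 12
f 33 9 35
f 33 35 34
f 34 35 36
f 34 36 12
f 35 9 10
f 35 10 36
f 36 10 11
f 36 11 12
f 37 48 42
f 37 42 38
f 37 38 44
f 37 44 47
f 37 47 48
f 38 42 46
f 42 48 41
f 48 47 39
f 47 44 43
f 44 38 45
f 40 46 41
f 40 41 39
f 40 39 43
f 40 43 45
f 40 45 46
f 41 46 42
f 39 41 48
f 43 39 47
f 45 43 44
f 46 45 38



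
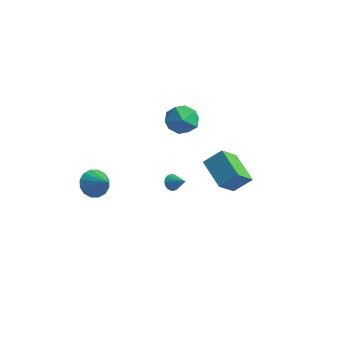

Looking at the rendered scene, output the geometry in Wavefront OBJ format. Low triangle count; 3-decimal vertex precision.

v -1.177 2.648 -2.667
v -0.872 2.49 -3.195
v -0.123 2.692 -2.073
v -0.877 2.77 -3.207
v -0.941 3.026 -3.113
v -1.052 3.207 -2.929
v -1.187 3.278 -2.694
v -1.321 3.223 -2.454
v -1.426 3.055 -2.255
v -1.481 2.806 -2.138
v -1.476 2.526 -2.126
v -1.412 2.27 -2.221
v -1.302 2.089 -2.404
v -1.166 2.019 -2.64
v -1.033 2.073 -2.88
v -0.928 2.241 -3.079
v -4.126 -1.076 -2.255
v -3.58 -1.272 -3.142
v -2.714 -1.264 -1.345
v -3.551 -0.728 -3.075
v -3.676 -0.278 -2.788
v -3.922 -0.041 -2.358
v -4.222 -0.082 -1.901
v -4.496 -0.389 -1.538
v -4.672 -0.88 -1.367
v -4.701 -1.424 -1.435
v -4.576 -1.874 -1.722
v -4.33 -2.111 -2.152
v -4.03 -2.071 -2.609
v -3.755 -1.764 -2.972
v -2.025 4.704 2.922
v -1.125 4.952 2.104
v -1.875 2.748 2.496
v -0.975 2.996 1.678
v -0.767 3.14 2.893
v -0.86 4.349 3.156
v -2.14 3.351 1.444
v -2.233 4.56 1.707
v -1.196 4.115 1.191
v -0.347 3.985 2.087
v -2.653 3.715 2.513
v -1.804 3.585 3.409
v 2.607 2.512 0.678
v 2.665 1.162 1.821
v 3.342 3.331 1.608
v 3.4 1.981 2.751
v 4.48 1.839 -0.211
v 4.538 0.489 0.932
v 5.215 2.658 0.719
v 5.273 1.308 1.862
f 2 1 4
f 2 4 3
f 4 1 5
f 4 5 3
f 5 1 6
f 5 6 3
f 6 1 7
f 6 7 3
f 7 1 8
f 7 8 3
f 8 1 9
f 8 9 3
f 9 1 10
f 9 10 3
f 10 1 11
f 10 11 3
f 11 1 12
f 11 12 3
f 12 1 13
f 12 13 3
f 13 1 14
f 13 14 3
f 14 1 15
f 14 15 3
f 15 1 16
f 15 16 3
f 16 1 2
f 16 2 3
f 18 17 20
f 18 20 19
f 20 17 21
f 20 21 19
f 21 17 22
f 21 22 19
f 22 17 23
f 22 23 19
f 23 17 24
f 23 24 19
f 24 17 25
f 24 25 19
f 25 17 26
f 25 26 19
f 26 17 27
f 26 27 19
f 27 17 28
f 27 28 19
f 28 17 29
f 28 29 19
f 29 17 30
f 29 30 19
f 30 17 18
f 30 18 19
f 31 42 36
f 31 36 32
f 31 32 38
f 31 38 41
f 31 41 42
f 32 36 40
f 36 42 35
f 42 41 33
f 41 38 37
f 38 32 39
f 34 40 35
f 34 35 33
f 34 33 37
f 34 37 39
f 34 39 40
f 35 40 36
f 33 35 42
f 37 33 41
f 39 37 38
f 40 39 32
f 44 46 43
f 47 44 43
f 43 46 45
f 45 47 43
f 44 50 46
f 48 44 47
f 48 50 44
f 46 50 45
f 49 47 45
f 45 50 49
f 49 48 47
f 50 48 49



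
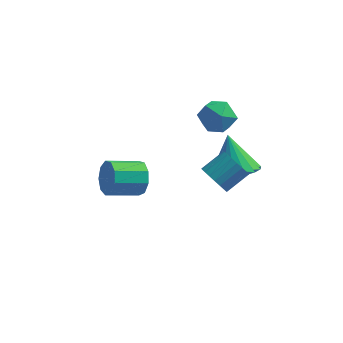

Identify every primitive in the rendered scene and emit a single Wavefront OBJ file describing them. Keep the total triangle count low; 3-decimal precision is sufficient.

v 3.036 2.107 2.552
v 3.558 1.705 1.917
v 1.842 1.895 1.703
v 2.364 1.493 1.068
v 2.218 1.078 1.87
v 2.956 1.209 2.395
v 2.444 2.391 1.225
v 3.182 2.522 1.75
v 3.192 1.881 1.097
v 3.053 1.07 1.496
v 2.347 2.53 2.124
v 2.208 1.719 2.523
v 3.131 -1.702 0.958
v 3.694 -2.12 0.721
v 4.471 -1.417 1.325
v 3.909 -0.998 1.562
v 3.674 -1.907 0.499
v 4.452 -1.204 1.104
v 3.561 -1.659 0.356
v 4.338 -0.956 0.961
v 3.373 -1.419 0.318
v 4.15 -0.715 0.923
v 3.143 -1.227 0.39
v 3.921 -0.524 0.995
v 2.912 -1.117 0.56
v 3.689 -0.414 1.165
v 2.718 -1.109 0.799
v 3.495 -0.405 1.404
v 2.596 -1.202 1.066
v 3.373 -0.499 1.67
v 2.566 -1.383 1.313
v 3.343 -0.68 1.918
v 2.634 -1.618 1.499
v 3.411 -0.915 2.104
v 2.788 -1.868 1.592
v 3.566 -1.165 2.197
v 3.002 -2.089 1.575
v 3.779 -1.386 2.179
v 3.238 -2.243 1.451
v 4.015 -1.54 2.056
v 3.455 -2.303 1.242
v 4.232 -1.6 1.846
v 3.617 -2.26 0.983
v 4.394 -1.557 1.588
v -0.4 1.057 -2.164
v -0.013 0.839 -1.427
v -1.293 0.145 -0.96
v -1.68 0.363 -1.696
v -0.275 1.363 -1.369
v -1.556 0.668 -0.902
v -0.596 1.743 -1.683
v -1.877 1.048 -1.216
v -0.825 1.803 -2.222
v -2.106 1.108 -1.754
v -0.855 1.513 -2.733
v -2.136 0.819 -2.266
v -0.672 1.011 -2.978
v -1.952 0.316 -2.511
v -0.361 0.53 -2.842
v -1.642 -0.164 -2.375
v -0.069 0.296 -2.389
v -1.349 -0.399 -1.921
v 0.069 0.418 -1.83
v -1.212 -0.277 -1.362
v 3.684 0.497 -0.447
v 4.449 1.23 -0.596
v 3.216 1.303 1.127
v 4.071 1.426 -0.809
v 3.617 1.439 -0.95
v 3.175 1.265 -0.992
v 2.835 0.938 -0.926
v 2.663 0.525 -0.765
v 2.692 0.105 -0.541
v 2.919 -0.236 -0.299
v 3.297 -0.433 -0.086
v 3.751 -0.446 0.055
v 4.192 -0.271 0.097
v 4.533 0.055 0.031
v 4.705 0.469 -0.13
v 4.675 0.888 -0.353
f 1 12 6
f 1 6 2
f 1 2 8
f 1 8 11
f 1 11 12
f 2 6 10
f 6 12 5
f 12 11 3
f 11 8 7
f 8 2 9
f 4 10 5
f 4 5 3
f 4 3 7
f 4 7 9
f 4 9 10
f 5 10 6
f 3 5 12
f 7 3 11
f 9 7 8
f 10 9 2
f 14 13 17
f 14 17 15
f 15 17 18
f 15 18 16
f 17 13 19
f 17 19 18
f 18 19 20
f 18 20 16
f 19 13 21
f 19 21 20
f 20 21 22
f 20 22 16
f 21 13 23
f 21 23 22
f 22 23 24
f 22 24 16
f 23 13 25
f 23 25 24
f 24 25 26
f 24 26 16
f 25 13 27
f 25 27 26
f 26 27 28
f 26 28 16
f 27 13 29
f 27 29 28
f 28 29 30
f 28 30 16
f 29 13 31
f 29 31 30
f 30 31 32
f 30 32 16
f 31 13 33
f 31 33 32
f 32 33 34
f 32 34 16
f 33 13 35
f 33 35 34
f 34 35 36
f 34 36 16
f 35 13 37
f 35 37 36
f 36 37 38
f 36 38 16
f 37 13 39
f 37 39 38
f 38 39 40
f 38 40 16
f 39 13 41
f 39 41 40
f 40 41 42
f 40 42 16
f 41 13 43
f 41 43 42
f 42 43 44
f 42 44 16
f 43 13 14
f 43 14 44
f 44 14 15
f 44 15 16
f 46 45 49
f 46 49 47
f 47 49 50
f 47 50 48
f 49 45 51
f 49 51 50
f 50 51 52
f 50 52 48
f 51 45 53
f 51 53 52
f 52 53 54
f 52 54 48
f 53 45 55
f 53 55 54
f 54 55 56
f 54 56 48
f 55 45 57
f 55 57 56
f 56 57 58
f 56 58 48
f 57 45 59
f 57 59 58
f 58 59 60
f 58 60 48
f 59 45 61
f 59 61 60
f 60 61 62
f 60 62 48
f 61 45 63
f 61 63 62
f 62 63 64
f 62 64 48
f 63 45 46
f 63 46 64
f 64 46 47
f 64 47 48
f 66 65 68
f 66 68 67
f 68 65 69
f 68 69 67
f 69 65 70
f 69 70 67
f 70 65 71
f 70 71 67
f 71 65 72
f 71 72 67
f 72 65 73
f 72 73 67
f 73 65 74
f 73 74 67
f 74 65 75
f 74 75 67
f 75 65 76
f 75 76 67
f 76 65 77
f 76 77 67
f 77 65 78
f 77 78 67
f 78 65 79
f 78 79 67
f 79 65 80
f 79 80 67
f 80 65 66
f 80 66 67



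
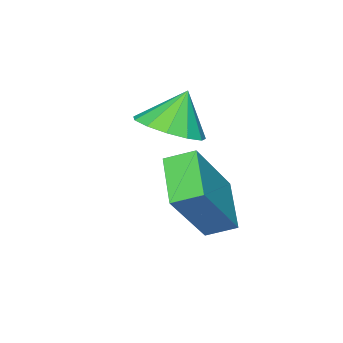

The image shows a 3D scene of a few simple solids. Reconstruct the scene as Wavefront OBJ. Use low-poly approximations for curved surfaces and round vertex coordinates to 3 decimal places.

v 1.321 -1.858 -0.411
v 2.635 -1.837 1.201
v 2.218 -0.961 -1.154
v 3.532 -0.94 0.458
v 1.708 -2.5 -0.718
v 3.022 -2.479 0.894
v 2.605 -1.603 -1.461
v 3.919 -1.582 0.151
v 1.93 -3.157 1.24
v 2.64 -2.668 1.498
v 1.43 -3.003 2.32
v 2.307 -2.342 1.298
v 1.854 -2.275 1.079
v 1.426 -2.488 0.911
v 1.157 -2.913 0.848
v 1.134 -3.416 0.909
v 1.363 -3.837 1.075
v 1.772 -4.042 1.294
v 2.231 -3.966 1.495
v 2.595 -3.633 1.615
v 2.747 -3.15 1.616
f 2 4 1
f 5 2 1
f 1 4 3
f 3 5 1
f 2 8 4
f 6 2 5
f 6 8 2
f 4 8 3
f 7 5 3
f 3 8 7
f 7 6 5
f 8 6 7
f 10 9 12
f 10 12 11
f 12 9 13
f 12 13 11
f 13 9 14
f 13 14 11
f 14 9 15
f 14 15 11
f 15 9 16
f 15 16 11
f 16 9 17
f 16 17 11
f 17 9 18
f 17 18 11
f 18 9 19
f 18 19 11
f 19 9 20
f 19 20 11
f 20 9 21
f 20 21 11
f 21 9 10
f 21 10 11



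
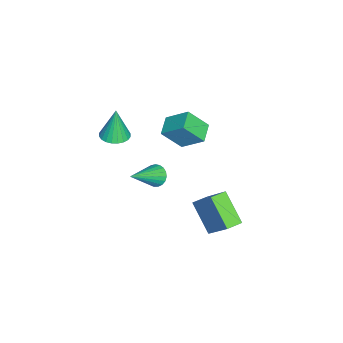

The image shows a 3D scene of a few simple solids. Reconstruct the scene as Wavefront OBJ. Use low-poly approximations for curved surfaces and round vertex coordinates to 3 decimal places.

v -1.053 -2.603 1.274
v -0.544 -2.053 1.304
v -1.207 -2.557 3.006
v -0.792 -1.9 1.278
v -1.08 -1.854 1.252
v -1.363 -1.922 1.228
v -1.6 -2.093 1.212
v -1.753 -2.343 1.205
v -1.8 -2.631 1.208
v -1.732 -2.916 1.222
v -1.562 -3.153 1.243
v -1.314 -3.306 1.269
v -1.026 -3.352 1.296
v -0.743 -3.284 1.319
v -0.506 -3.113 1.336
v -0.353 -2.863 1.343
v -0.306 -2.574 1.339
v -0.373 -2.29 1.326
v -0.319 1.29 -2.524
v 0.509 2.328 -1.028
v -0.952 1.87 -2.576
v -0.124 2.908 -1.08
v 0.684 2.272 -3.76
v 1.512 3.31 -2.264
v 0.051 2.852 -3.812
v 0.879 3.89 -2.316
v -2.788 0.481 0.588
v -2.509 -0.459 1.683
v -2.535 1.611 1.494
v -2.256 0.671 2.589
v -1.744 0.469 0.311
v -1.465 -0.471 1.406
v -1.491 1.599 1.217
v -1.212 0.659 2.312
v -3.851 -1.284 -4.427
v -3.383 -1.054 -4.831
v -2.329 -2.216 -3.193
v -3.406 -0.85 -4.649
v -3.507 -0.722 -4.428
v -3.666 -0.69 -4.207
v -3.858 -0.762 -4.024
v -4.049 -0.923 -3.911
v -4.205 -1.148 -3.887
v -4.301 -1.395 -3.956
v -4.318 -1.624 -4.107
v -4.255 -1.794 -4.313
v -4.122 -1.876 -4.539
v -3.943 -1.855 -4.745
v -3.747 -1.736 -4.897
v -3.57 -1.539 -4.967
v -3.441 -1.298 -4.944
f 2 1 4
f 2 4 3
f 4 1 5
f 4 5 3
f 5 1 6
f 5 6 3
f 6 1 7
f 6 7 3
f 7 1 8
f 7 8 3
f 8 1 9
f 8 9 3
f 9 1 10
f 9 10 3
f 10 1 11
f 10 11 3
f 11 1 12
f 11 12 3
f 12 1 13
f 12 13 3
f 13 1 14
f 13 14 3
f 14 1 15
f 14 15 3
f 15 1 16
f 15 16 3
f 16 1 17
f 16 17 3
f 17 1 18
f 17 18 3
f 18 1 2
f 18 2 3
f 20 22 19
f 23 20 19
f 19 22 21
f 21 23 19
f 20 26 22
f 24 20 23
f 24 26 20
f 22 26 21
f 25 23 21
f 21 26 25
f 25 24 23
f 26 24 25
f 28 30 27
f 31 28 27
f 27 30 29
f 29 31 27
f 28 34 30
f 32 28 31
f 32 34 28
f 30 34 29
f 33 31 29
f 29 34 33
f 33 32 31
f 34 32 33
f 36 35 38
f 36 38 37
f 38 35 39
f 38 39 37
f 39 35 40
f 39 40 37
f 40 35 41
f 40 41 37
f 41 35 42
f 41 42 37
f 42 35 43
f 42 43 37
f 43 35 44
f 43 44 37
f 44 35 45
f 44 45 37
f 45 35 46
f 45 46 37
f 46 35 47
f 46 47 37
f 47 35 48
f 47 48 37
f 48 35 49
f 48 49 37
f 49 35 50
f 49 50 37
f 50 35 51
f 50 51 37
f 51 35 36
f 51 36 37



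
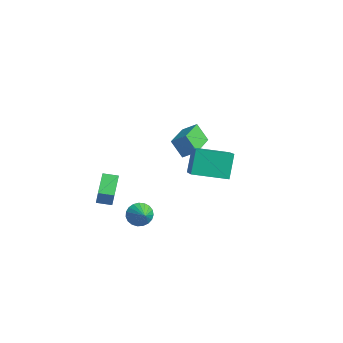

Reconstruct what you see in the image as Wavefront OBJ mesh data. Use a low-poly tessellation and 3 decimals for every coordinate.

v 0.518 0.495 3.253
v 1.977 -0.271 4.22
v 1.565 2.04 2.897
v 3.024 1.275 3.863
v 1.036 -0.155 1.957
v 2.495 -0.92 2.923
v 2.083 1.391 1.6
v 3.542 0.625 2.567
v -0.316 -2.106 -1.25
v 0.037 -1.592 -1.63
v 0.556 -2.334 -0.75
v -0.061 -1.436 -1.388
v -0.203 -1.396 -1.123
v -0.364 -1.479 -0.88
v -0.517 -1.67 -0.7
v -0.635 -1.937 -0.616
v -0.698 -2.233 -0.641
v -0.695 -2.507 -0.772
v -0.626 -2.712 -0.985
v -0.503 -2.812 -1.244
v -0.348 -2.79 -1.504
v -0.187 -2.649 -1.72
v -0.049 -2.415 -1.855
v 0.044 -2.128 -1.885
v 0.074 -1.837 -1.806
v -4.314 3.928 -0.478
v -4.953 3.64 0.52
v -3.769 4.496 0.035
v -4.407 4.208 1.033
v -2.973 2.292 -0.093
v -3.611 2.004 0.905
v -2.427 2.86 0.42
v -3.066 2.572 1.418
v -2.091 -3.576 -0.819
v -1.563 -3.764 0.287
v -3.045 -2.699 -0.214
v -2.516 -2.887 0.892
v -1.584 -2.933 -0.952
v -1.055 -3.121 0.154
v -2.537 -2.056 -0.347
v -2.009 -2.244 0.759
f 2 4 1
f 5 2 1
f 1 4 3
f 3 5 1
f 2 8 4
f 6 2 5
f 6 8 2
f 4 8 3
f 7 5 3
f 3 8 7
f 7 6 5
f 8 6 7
f 10 9 12
f 10 12 11
f 12 9 13
f 12 13 11
f 13 9 14
f 13 14 11
f 14 9 15
f 14 15 11
f 15 9 16
f 15 16 11
f 16 9 17
f 16 17 11
f 17 9 18
f 17 18 11
f 18 9 19
f 18 19 11
f 19 9 20
f 19 20 11
f 20 9 21
f 20 21 11
f 21 9 22
f 21 22 11
f 22 9 23
f 22 23 11
f 23 9 24
f 23 24 11
f 24 9 25
f 24 25 11
f 25 9 10
f 25 10 11
f 27 29 26
f 30 27 26
f 26 29 28
f 28 30 26
f 27 33 29
f 31 27 30
f 31 33 27
f 29 33 28
f 32 30 28
f 28 33 32
f 32 31 30
f 33 31 32
f 35 37 34
f 38 35 34
f 34 37 36
f 36 38 34
f 35 41 37
f 39 35 38
f 39 41 35
f 37 41 36
f 40 38 36
f 36 41 40
f 40 39 38
f 41 39 40



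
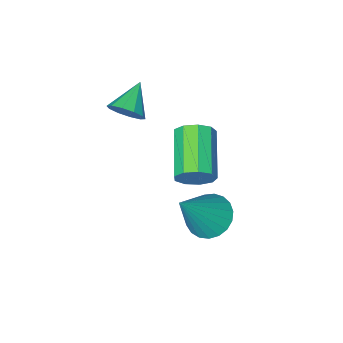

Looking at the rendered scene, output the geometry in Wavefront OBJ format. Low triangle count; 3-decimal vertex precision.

v -0.426 3.305 -0.38
v -0.019 3.91 -0.755
v 0.806 3.495 1.26
v -0.265 4.081 -0.591
v -0.538 4.117 -0.39
v -0.792 4.013 -0.188
v -0.982 3.786 -0.019
v -1.076 3.476 0.088
v -1.058 3.137 0.114
v -0.93 2.826 0.054
v -0.715 2.599 -0.081
v -0.45 2.493 -0.268
v -0.181 2.528 -0.474
v 0.046 2.697 -0.664
v 0.192 2.971 -0.805
v 0.23 3.303 -0.872
v 0.156 3.635 -0.855
v 0.979 0.822 3.6
v 1.395 0.679 4.05
v 0.121 0.278 4.22
v 1.239 1.025 4.137
v 0.982 1.293 4.018
v 0.725 1.382 3.74
v 0.564 1.256 3.408
v 0.562 0.966 3.15
v 0.719 0.62 3.063
v 0.975 0.352 3.181
v 1.232 0.263 3.459
v 1.393 0.388 3.791
v 0.572 4.011 2.856
v 0.979 4.001 3.363
v 0.115 2.659 4.031
v -0.292 2.669 3.524
v 0.634 4.267 3.451
v -0.231 2.925 4.118
v 0.26 4.413 3.26
v -0.605 3.072 3.928
v 0.032 4.371 2.881
v -0.833 3.03 3.548
v 0.057 4.161 2.49
v -0.808 2.819 3.157
v 0.323 3.88 2.27
v -0.542 2.538 2.938
v 0.706 3.66 2.325
v -0.159 2.319 2.993
v 1.026 3.605 2.628
v 0.161 2.263 3.296
v 1.134 3.739 3.038
v 0.269 2.398 3.706
f 2 1 4
f 2 4 3
f 4 1 5
f 4 5 3
f 5 1 6
f 5 6 3
f 6 1 7
f 6 7 3
f 7 1 8
f 7 8 3
f 8 1 9
f 8 9 3
f 9 1 10
f 9 10 3
f 10 1 11
f 10 11 3
f 11 1 12
f 11 12 3
f 12 1 13
f 12 13 3
f 13 1 14
f 13 14 3
f 14 1 15
f 14 15 3
f 15 1 16
f 15 16 3
f 16 1 17
f 16 17 3
f 17 1 2
f 17 2 3
f 19 18 21
f 19 21 20
f 21 18 22
f 21 22 20
f 22 18 23
f 22 23 20
f 23 18 24
f 23 24 20
f 24 18 25
f 24 25 20
f 25 18 26
f 25 26 20
f 26 18 27
f 26 27 20
f 27 18 28
f 27 28 20
f 28 18 29
f 28 29 20
f 29 18 19
f 29 19 20
f 31 30 34
f 31 34 32
f 32 34 35
f 32 35 33
f 34 30 36
f 34 36 35
f 35 36 37
f 35 37 33
f 36 30 38
f 36 38 37
f 37 38 39
f 37 39 33
f 38 30 40
f 38 40 39
f 39 40 41
f 39 41 33
f 40 30 42
f 40 42 41
f 41 42 43
f 41 43 33
f 42 30 44
f 42 44 43
f 43 44 45
f 43 45 33
f 44 30 46
f 44 46 45
f 45 46 47
f 45 47 33
f 46 30 48
f 46 48 47
f 47 48 49
f 47 49 33
f 48 30 31
f 48 31 49
f 49 31 32
f 49 32 33



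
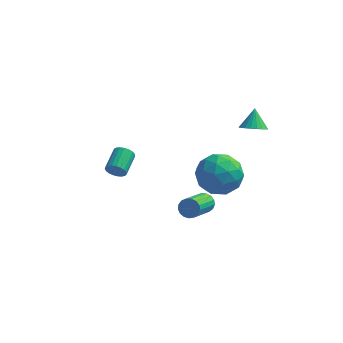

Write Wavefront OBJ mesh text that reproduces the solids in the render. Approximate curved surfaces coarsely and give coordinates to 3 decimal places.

v 2.291 0.267 0.596
v 3.399 0.328 0.701
v 2.441 -1.428 -0.001
v 3.549 -1.367 0.104
v 2.902 -1.378 1.012
v 2.809 -0.33 1.381
v 3.031 -0.77 -0.681
v 2.938 0.278 -0.312
v 3.856 -0.313 -0.088
v 3.777 -0.688 0.959
v 2.063 -0.412 -0.259
v 1.984 -0.787 0.788
v 2.832 0.446 0.701
v 3.008 -1.546 -0.001
v 2.628 -1.553 0.533
v 3.279 -1.517 0.595
v 2.485 0.06 1.1
v 3.136 0.095 1.163
v 2.845 -0.907 1.345
v 2.704 -1.195 -0.463
v 3.355 -1.16 -0.4
v 2.561 0.417 0.105
v 3.212 0.453 0.167
v 2.995 -0.193 -0.645
v 3.752 0.105 0.299
v 3.84 -0.891 -0.052
v 3.535 -0.54 -0.513
v 3.48 0.076 -0.296
v 3.705 -0.115 0.914
v 3.793 -1.112 0.563
v 3.413 -1.118 1.097
v 3.359 -0.502 1.314
v 3.974 -0.492 0.451
v 2.047 0.012 0.137
v 2.135 -0.985 -0.214
v 2.481 -0.598 -0.614
v 2.427 0.018 -0.397
v 2 -0.209 0.752
v 2.088 -1.205 0.401
v 2.36 -1.176 0.996
v 2.305 -0.56 1.213
v 1.866 -0.608 0.249
v 3.719 2.561 1.078
v 4.287 2.836 0.923
v 3.641 3.199 1.922
v 4.111 2.992 0.789
v 3.867 3.073 0.706
v 3.598 3.065 0.686
v 3.349 2.97 0.735
v 3.165 2.805 0.842
v 3.076 2.597 0.991
v 3.099 2.384 1.155
v 3.228 2.201 1.305
v 3.443 2.08 1.417
v 3.706 2.042 1.47
v 3.97 2.094 1.455
v 4.192 2.227 1.375
v 4.331 2.418 1.244
v 4.365 2.633 1.084
v -2.423 2.034 -2.74
v -2.185 2.155 -3.186
v -2.098 3.307 -2.826
v -2.337 3.186 -2.38
v -2.393 2.187 -3.236
v -2.306 3.339 -2.876
v -2.606 2.192 -3.201
v -2.519 3.344 -2.841
v -2.788 2.169 -3.085
v -2.701 3.321 -2.726
v -2.906 2.124 -2.911
v -2.819 3.276 -2.551
v -2.942 2.063 -2.706
v -2.855 3.215 -2.346
v -2.887 1.996 -2.508
v -2.8 3.148 -2.148
v -2.753 1.937 -2.349
v -2.666 3.089 -1.989
v -2.561 1.894 -2.258
v -2.474 3.046 -1.899
v -2.346 1.875 -2.251
v -2.259 3.027 -1.891
v -2.144 1.884 -2.328
v -2.057 3.036 -1.968
v -1.99 1.919 -2.476
v -1.904 3.071 -2.116
v -1.912 1.974 -2.67
v -1.825 3.126 -2.31
v -1.922 2.039 -2.876
v -1.835 3.191 -2.516
v -2.018 2.103 -3.058
v -1.931 3.255 -2.698
v 2.184 -0.251 -2.029
v 2.479 -0.503 -2.36
v 2.17 -1.962 -1.523
v 1.876 -1.709 -1.191
v 2.634 -0.435 -2.184
v 2.325 -1.894 -1.347
v 2.686 -0.325 -1.973
v 2.377 -1.783 -1.135
v 2.623 -0.197 -1.774
v 2.314 -1.656 -0.937
v 2.46 -0.082 -1.634
v 2.151 -1.541 -0.796
v 2.233 -0.006 -1.584
v 1.925 -1.464 -0.747
v 1.996 0.015 -1.636
v 1.687 -1.444 -0.799
v 1.801 -0.026 -1.778
v 1.493 -1.484 -0.941
v 1.695 -0.118 -1.977
v 1.386 -1.576 -1.14
v 1.7 -0.24 -2.189
v 1.391 -1.699 -1.351
v 1.817 -0.365 -2.363
v 1.508 -1.823 -1.526
v 2.017 -0.463 -2.461
v 1.709 -1.922 -1.624
v 2.256 -0.513 -2.46
v 1.947 -1.972 -1.622
f 1 38 17
f 38 12 41
f 17 41 6
f 38 41 17
f 1 17 13
f 17 6 18
f 13 18 2
f 17 18 13
f 1 13 22
f 13 2 23
f 22 23 8
f 13 23 22
f 1 22 34
f 22 8 37
f 34 37 11
f 22 37 34
f 1 34 38
f 34 11 42
f 38 42 12
f 34 42 38
f 2 18 29
f 18 6 32
f 29 32 10
f 18 32 29
f 6 41 19
f 41 12 40
f 19 40 5
f 41 40 19
f 12 42 39
f 42 11 35
f 39 35 3
f 42 35 39
f 11 37 36
f 37 8 24
f 36 24 7
f 37 24 36
f 8 23 28
f 23 2 25
f 28 25 9
f 23 25 28
f 4 30 16
f 30 10 31
f 16 31 5
f 30 31 16
f 4 16 14
f 16 5 15
f 14 15 3
f 16 15 14
f 4 14 21
f 14 3 20
f 21 20 7
f 14 20 21
f 4 21 26
f 21 7 27
f 26 27 9
f 21 27 26
f 4 26 30
f 26 9 33
f 30 33 10
f 26 33 30
f 5 31 19
f 31 10 32
f 19 32 6
f 31 32 19
f 3 15 39
f 15 5 40
f 39 40 12
f 15 40 39
f 7 20 36
f 20 3 35
f 36 35 11
f 20 35 36
f 9 27 28
f 27 7 24
f 28 24 8
f 27 24 28
f 10 33 29
f 33 9 25
f 29 25 2
f 33 25 29
f 44 43 46
f 44 46 45
f 46 43 47
f 46 47 45
f 47 43 48
f 47 48 45
f 48 43 49
f 48 49 45
f 49 43 50
f 49 50 45
f 50 43 51
f 50 51 45
f 51 43 52
f 51 52 45
f 52 43 53
f 52 53 45
f 53 43 54
f 53 54 45
f 54 43 55
f 54 55 45
f 55 43 56
f 55 56 45
f 56 43 57
f 56 57 45
f 57 43 58
f 57 58 45
f 58 43 59
f 58 59 45
f 59 43 44
f 59 44 45
f 61 60 64
f 61 64 62
f 62 64 65
f 62 65 63
f 64 60 66
f 64 66 65
f 65 66 67
f 65 67 63
f 66 60 68
f 66 68 67
f 67 68 69
f 67 69 63
f 68 60 70
f 68 70 69
f 69 70 71
f 69 71 63
f 70 60 72
f 70 72 71
f 71 72 73
f 71 73 63
f 72 60 74
f 72 74 73
f 73 74 75
f 73 75 63
f 74 60 76
f 74 76 75
f 75 76 77
f 75 77 63
f 76 60 78
f 76 78 77
f 77 78 79
f 77 79 63
f 78 60 80
f 78 80 79
f 79 80 81
f 79 81 63
f 80 60 82
f 80 82 81
f 81 82 83
f 81 83 63
f 82 60 84
f 82 84 83
f 83 84 85
f 83 85 63
f 84 60 86
f 84 86 85
f 85 86 87
f 85 87 63
f 86 60 88
f 86 88 87
f 87 88 89
f 87 89 63
f 88 60 90
f 88 90 89
f 89 90 91
f 89 91 63
f 90 60 61
f 90 61 91
f 91 61 62
f 91 62 63
f 93 92 96
f 93 96 94
f 94 96 97
f 94 97 95
f 96 92 98
f 96 98 97
f 97 98 99
f 97 99 95
f 98 92 100
f 98 100 99
f 99 100 101
f 99 101 95
f 100 92 102
f 100 102 101
f 101 102 103
f 101 103 95
f 102 92 104
f 102 104 103
f 103 104 105
f 103 105 95
f 104 92 106
f 104 106 105
f 105 106 107
f 105 107 95
f 106 92 108
f 106 108 107
f 107 108 109
f 107 109 95
f 108 92 110
f 108 110 109
f 109 110 111
f 109 111 95
f 110 92 112
f 110 112 111
f 111 112 113
f 111 113 95
f 112 92 114
f 112 114 113
f 113 114 115
f 113 115 95
f 114 92 116
f 114 116 115
f 115 116 117
f 115 117 95
f 116 92 118
f 116 118 117
f 117 118 119
f 117 119 95
f 118 92 93
f 118 93 119
f 119 93 94
f 119 94 95



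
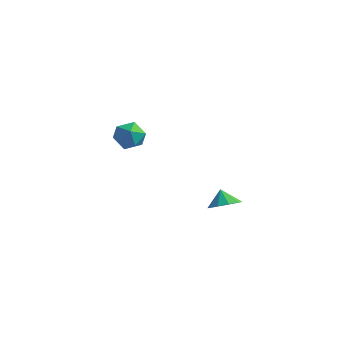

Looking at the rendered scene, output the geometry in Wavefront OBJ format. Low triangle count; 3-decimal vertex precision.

v -4.401 2.183 2.914
v -3.277 2.026 2.952
v -4.583 1.254 4.488
v -3.459 1.097 4.526
v -3.893 2.135 4.679
v -3.78 2.709 3.706
v -4.08 0.571 3.734
v -3.967 1.145 2.761
v -3.079 1.029 3.458
v -2.963 1.996 4.042
v -4.897 1.284 3.398
v -4.781 2.251 3.982
v 4.115 -0.237 1.607
v 4.719 -0.793 2.229
v 3.545 0.157 2.513
v 4.99 -0.222 2.151
v 4.926 0.344 1.866
v 4.552 0.687 1.481
v 4.012 0.678 1.145
v 3.511 0.32 0.985
v 3.24 -0.251 1.063
v 3.304 -0.817 1.349
v 3.678 -1.161 1.733
v 4.218 -1.151 2.069
f 1 12 6
f 1 6 2
f 1 2 8
f 1 8 11
f 1 11 12
f 2 6 10
f 6 12 5
f 12 11 3
f 11 8 7
f 8 2 9
f 4 10 5
f 4 5 3
f 4 3 7
f 4 7 9
f 4 9 10
f 5 10 6
f 3 5 12
f 7 3 11
f 9 7 8
f 10 9 2
f 14 13 16
f 14 16 15
f 16 13 17
f 16 17 15
f 17 13 18
f 17 18 15
f 18 13 19
f 18 19 15
f 19 13 20
f 19 20 15
f 20 13 21
f 20 21 15
f 21 13 22
f 21 22 15
f 22 13 23
f 22 23 15
f 23 13 24
f 23 24 15
f 24 13 14
f 24 14 15



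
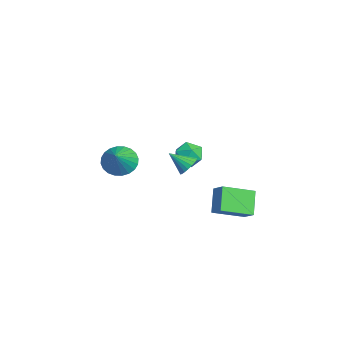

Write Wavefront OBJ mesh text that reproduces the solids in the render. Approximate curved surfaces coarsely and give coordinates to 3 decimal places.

v 2.296 0.794 -1.54
v 2.81 0.373 -1.842
v 1.944 -0.254 -0.68
v 2.963 0.507 -1.617
v 3 0.69 -1.378
v 2.916 0.892 -1.167
v 2.724 1.076 -1.021
v 2.459 1.212 -0.964
v 2.165 1.275 -1.007
v 1.894 1.255 -1.142
v 1.692 1.155 -1.346
v 1.595 0.993 -1.584
v 1.619 0.796 -1.813
v 1.76 0.599 -1.996
v 1.994 0.435 -2.1
v 2.28 0.334 -2.107
v 2.568 0.312 -2.016
v -3.461 -2.55 -4.009
v -2.833 -2.886 -4.848
v -1.999 -2.91 -2.771
v -2.74 -2.467 -4.836
v -2.757 -2.061 -4.698
v -2.881 -1.729 -4.456
v -3.093 -1.522 -4.145
v -3.361 -1.472 -3.814
v -3.645 -1.586 -3.512
v -3.9 -1.847 -3.287
v -4.089 -2.214 -3.171
v -4.182 -2.633 -3.183
v -4.165 -3.039 -3.32
v -4.041 -3.371 -3.563
v -3.829 -3.578 -3.874
v -3.561 -3.628 -4.205
v -3.278 -3.514 -4.506
v -3.022 -3.253 -4.732
v 3.696 1.868 -4.447
v 2.642 2.1 -3.185
v 3.265 3.724 -5.147
v 2.211 3.956 -3.885
v 4.469 2.264 -3.875
v 3.415 2.496 -2.613
v 4.038 4.12 -4.575
v 2.984 4.352 -3.313
v -4.854 1.808 -3.821
v -4.236 2.287 -4.426
v -3.724 0.713 -3.534
v -3.106 1.192 -4.139
v -3.365 1.597 -3.276
v -4.063 2.274 -3.453
v -3.897 0.726 -4.507
v -4.595 1.403 -4.684
v -3.645 1.618 -4.85
v -3.316 2.156 -4.089
v -4.644 0.844 -3.871
v -4.315 1.382 -3.11
f 2 1 4
f 2 4 3
f 4 1 5
f 4 5 3
f 5 1 6
f 5 6 3
f 6 1 7
f 6 7 3
f 7 1 8
f 7 8 3
f 8 1 9
f 8 9 3
f 9 1 10
f 9 10 3
f 10 1 11
f 10 11 3
f 11 1 12
f 11 12 3
f 12 1 13
f 12 13 3
f 13 1 14
f 13 14 3
f 14 1 15
f 14 15 3
f 15 1 16
f 15 16 3
f 16 1 17
f 16 17 3
f 17 1 2
f 17 2 3
f 19 18 21
f 19 21 20
f 21 18 22
f 21 22 20
f 22 18 23
f 22 23 20
f 23 18 24
f 23 24 20
f 24 18 25
f 24 25 20
f 25 18 26
f 25 26 20
f 26 18 27
f 26 27 20
f 27 18 28
f 27 28 20
f 28 18 29
f 28 29 20
f 29 18 30
f 29 30 20
f 30 18 31
f 30 31 20
f 31 18 32
f 31 32 20
f 32 18 33
f 32 33 20
f 33 18 34
f 33 34 20
f 34 18 35
f 34 35 20
f 35 18 19
f 35 19 20
f 37 39 36
f 40 37 36
f 36 39 38
f 38 40 36
f 37 43 39
f 41 37 40
f 41 43 37
f 39 43 38
f 42 40 38
f 38 43 42
f 42 41 40
f 43 41 42
f 44 55 49
f 44 49 45
f 44 45 51
f 44 51 54
f 44 54 55
f 45 49 53
f 49 55 48
f 55 54 46
f 54 51 50
f 51 45 52
f 47 53 48
f 47 48 46
f 47 46 50
f 47 50 52
f 47 52 53
f 48 53 49
f 46 48 55
f 50 46 54
f 52 50 51
f 53 52 45



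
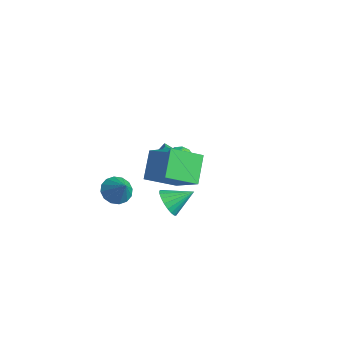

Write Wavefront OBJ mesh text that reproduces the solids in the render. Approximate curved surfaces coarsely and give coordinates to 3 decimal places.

v 0.948 -3.44 3.574
v 2.687 -3.269 4.809
v 1.432 -1.807 2.666
v 3.172 -1.637 3.901
v 1.888 -4.383 2.379
v 3.628 -4.213 3.614
v 2.373 -2.751 1.471
v 4.112 -2.58 2.706
v -1.079 -1.038 -3.12
v -0.426 -0.944 -3.775
v -0.481 0.238 -2.34
v -0.712 -0.724 -3.915
v -1.062 -0.559 -3.917
v -1.414 -0.476 -3.781
v -1.709 -0.491 -3.531
v -1.895 -0.6 -3.21
v -1.939 -0.785 -2.873
v -1.835 -1.013 -2.579
v -1.601 -1.246 -2.378
v -1.276 -1.443 -2.306
v -0.917 -1.569 -2.374
v -0.586 -1.604 -2.571
v -0.34 -1.541 -2.863
v -0.223 -1.391 -3.2
v -0.253 -1.179 -3.522
v -2.913 -1.181 -0.911
v -2.171 -1.593 -0.485
v -2.922 -0.06 0.188
v -2.179 -0.472 0.614
v -1.921 -0.308 -1.794
v -1.178 -0.72 -1.368
v -1.929 0.813 -0.695
v -1.187 0.401 -0.269
v -3.933 -2.523 -3.375
v -3.278 -2.765 -3.989
v -2.887 -2.557 -2.245
v -3.27 -2.284 -3.981
v -3.439 -1.866 -3.812
v -3.741 -1.625 -3.525
v -4.095 -1.624 -3.198
v -4.405 -1.864 -2.918
v -4.588 -2.281 -2.761
v -4.596 -2.762 -2.768
v -4.426 -3.179 -2.938
v -4.124 -3.42 -3.225
v -3.771 -3.421 -3.552
v -3.461 -3.181 -3.832
v -4.173 2.248 -2.52
v -3.485 1.961 -2.932
v -4.255 1.059 -1.828
v -3.567 0.772 -2.24
v -3.491 1.402 -1.672
v -3.44 2.137 -2.1
v -4.3 0.883 -2.66
v -4.249 1.618 -3.088
v -3.564 1.117 -3.019
v -3.064 1.438 -2.408
v -4.676 1.582 -2.352
v -4.176 1.903 -1.741
v -3.822 2.209 -2.787
v -3.918 0.811 -1.973
v -3.874 1.182 -1.64
v -3.469 1.013 -1.882
v -3.795 2.312 -2.298
v -3.391 2.143 -2.54
v -3.395 1.815 -1.799
v -4.349 0.877 -2.22
v -3.945 0.708 -2.462
v -4.271 2.007 -2.878
v -3.866 1.838 -3.12
v -4.345 1.205 -2.961
v -3.464 1.544 -3.08
v -3.512 0.845 -2.673
v -3.943 0.911 -2.92
v -3.913 1.343 -3.171
v -3.17 1.732 -2.721
v -3.218 1.034 -2.314
v -3.173 1.404 -1.981
v -3.143 1.836 -2.232
v -3.216 1.237 -2.772
v -4.522 1.986 -2.446
v -4.57 1.288 -2.039
v -4.597 1.184 -2.528
v -4.567 1.616 -2.779
v -4.228 2.175 -2.087
v -4.276 1.476 -1.68
v -3.827 1.677 -1.589
v -3.797 2.109 -1.84
v -4.524 1.783 -1.988
f 2 4 1
f 5 2 1
f 1 4 3
f 3 5 1
f 2 8 4
f 6 2 5
f 6 8 2
f 4 8 3
f 7 5 3
f 3 8 7
f 7 6 5
f 8 6 7
f 10 9 12
f 10 12 11
f 12 9 13
f 12 13 11
f 13 9 14
f 13 14 11
f 14 9 15
f 14 15 11
f 15 9 16
f 15 16 11
f 16 9 17
f 16 17 11
f 17 9 18
f 17 18 11
f 18 9 19
f 18 19 11
f 19 9 20
f 19 20 11
f 20 9 21
f 20 21 11
f 21 9 22
f 21 22 11
f 22 9 23
f 22 23 11
f 23 9 24
f 23 24 11
f 24 9 25
f 24 25 11
f 25 9 10
f 25 10 11
f 27 29 26
f 30 27 26
f 26 29 28
f 28 30 26
f 27 33 29
f 31 27 30
f 31 33 27
f 29 33 28
f 32 30 28
f 28 33 32
f 32 31 30
f 33 31 32
f 35 34 37
f 35 37 36
f 37 34 38
f 37 38 36
f 38 34 39
f 38 39 36
f 39 34 40
f 39 40 36
f 40 34 41
f 40 41 36
f 41 34 42
f 41 42 36
f 42 34 43
f 42 43 36
f 43 34 44
f 43 44 36
f 44 34 45
f 44 45 36
f 45 34 46
f 45 46 36
f 46 34 47
f 46 47 36
f 47 34 35
f 47 35 36
f 48 85 64
f 85 59 88
f 64 88 53
f 85 88 64
f 48 64 60
f 64 53 65
f 60 65 49
f 64 65 60
f 48 60 69
f 60 49 70
f 69 70 55
f 60 70 69
f 48 69 81
f 69 55 84
f 81 84 58
f 69 84 81
f 48 81 85
f 81 58 89
f 85 89 59
f 81 89 85
f 49 65 76
f 65 53 79
f 76 79 57
f 65 79 76
f 53 88 66
f 88 59 87
f 66 87 52
f 88 87 66
f 59 89 86
f 89 58 82
f 86 82 50
f 89 82 86
f 58 84 83
f 84 55 71
f 83 71 54
f 84 71 83
f 55 70 75
f 70 49 72
f 75 72 56
f 70 72 75
f 51 77 63
f 77 57 78
f 63 78 52
f 77 78 63
f 51 63 61
f 63 52 62
f 61 62 50
f 63 62 61
f 51 61 68
f 61 50 67
f 68 67 54
f 61 67 68
f 51 68 73
f 68 54 74
f 73 74 56
f 68 74 73
f 51 73 77
f 73 56 80
f 77 80 57
f 73 80 77
f 52 78 66
f 78 57 79
f 66 79 53
f 78 79 66
f 50 62 86
f 62 52 87
f 86 87 59
f 62 87 86
f 54 67 83
f 67 50 82
f 83 82 58
f 67 82 83
f 56 74 75
f 74 54 71
f 75 71 55
f 74 71 75
f 57 80 76
f 80 56 72
f 76 72 49
f 80 72 76



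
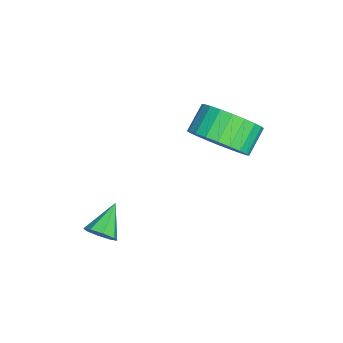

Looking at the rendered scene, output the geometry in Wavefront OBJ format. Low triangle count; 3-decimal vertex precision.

v 3.206 -3.551 -1.032
v 3.387 -3.799 -0.613
v 2.294 -3.229 -0.448
v 3.509 -3.421 -0.631
v 3.454 -3.119 -0.884
v 3.253 -3.07 -1.224
v 3.025 -3.302 -1.452
v 2.902 -3.681 -1.434
v 2.958 -3.983 -1.181
v 3.159 -4.032 -0.841
v 0.146 -0.501 0.516
v 0.775 0.185 0.855
v 0.042 0.547 1.482
v -0.586 -0.139 1.144
v 0.613 0.371 0.558
v -0.12 0.733 1.185
v 0.38 0.425 0.255
v -0.353 0.787 0.882
v 0.111 0.338 -0.009
v -0.622 0.699 0.618
v -0.152 0.123 -0.192
v -0.885 0.484 0.435
v -0.37 -0.187 -0.268
v -1.103 0.174 0.359
v -0.509 -0.545 -0.224
v -1.242 -0.183 0.403
v -0.549 -0.896 -0.068
v -1.281 -0.534 0.56
v -0.482 -1.187 0.178
v -1.215 -0.825 0.805
v -0.32 -1.373 0.475
v -1.053 -1.011 1.102
v -0.087 -1.427 0.778
v -0.82 -1.065 1.405
v 0.182 -1.339 1.042
v -0.551 -0.978 1.669
v 0.445 -1.124 1.225
v -0.288 -0.763 1.852
v 0.663 -0.814 1.301
v -0.07 -0.453 1.928
v 0.802 -0.457 1.257
v 0.069 -0.095 1.884
v 0.841 -0.106 1.1
v 0.109 0.256 1.728
f 2 1 4
f 2 4 3
f 4 1 5
f 4 5 3
f 5 1 6
f 5 6 3
f 6 1 7
f 6 7 3
f 7 1 8
f 7 8 3
f 8 1 9
f 8 9 3
f 9 1 10
f 9 10 3
f 10 1 2
f 10 2 3
f 12 11 15
f 12 15 13
f 13 15 16
f 13 16 14
f 15 11 17
f 15 17 16
f 16 17 18
f 16 18 14
f 17 11 19
f 17 19 18
f 18 19 20
f 18 20 14
f 19 11 21
f 19 21 20
f 20 21 22
f 20 22 14
f 21 11 23
f 21 23 22
f 22 23 24
f 22 24 14
f 23 11 25
f 23 25 24
f 24 25 26
f 24 26 14
f 25 11 27
f 25 27 26
f 26 27 28
f 26 28 14
f 27 11 29
f 27 29 28
f 28 29 30
f 28 30 14
f 29 11 31
f 29 31 30
f 30 31 32
f 30 32 14
f 31 11 33
f 31 33 32
f 32 33 34
f 32 34 14
f 33 11 35
f 33 35 34
f 34 35 36
f 34 36 14
f 35 11 37
f 35 37 36
f 36 37 38
f 36 38 14
f 37 11 39
f 37 39 38
f 38 39 40
f 38 40 14
f 39 11 41
f 39 41 40
f 40 41 42
f 40 42 14
f 41 11 43
f 41 43 42
f 42 43 44
f 42 44 14
f 43 11 12
f 43 12 44
f 44 12 13
f 44 13 14

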